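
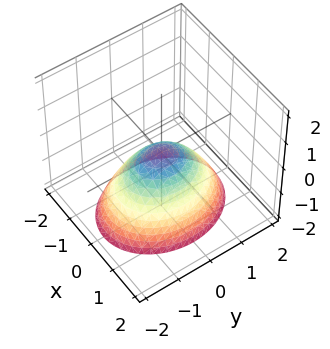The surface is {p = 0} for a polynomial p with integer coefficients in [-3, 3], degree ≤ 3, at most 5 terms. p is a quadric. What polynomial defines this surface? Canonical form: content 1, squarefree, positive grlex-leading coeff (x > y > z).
3*x^2 + 2*y^2 + 3*z

(a) Degree: a single bowl opening along one axis; a quadric, so deg p = 2.
(b) Symmetries: the y ↦ −y reflection is a symmetry, so y appears only in even powers; it's symmetric under x → −x, forcing even powers of x.
(c) From the visible intercepts: it meets the y-axis at y = 0 (among the integer gridlines); it meets the x-axis at x = 0 (among the integer gridlines); it crosses the z-axis at the gridline z = 0.
(d) Solving for integer coefficients yields p as stated.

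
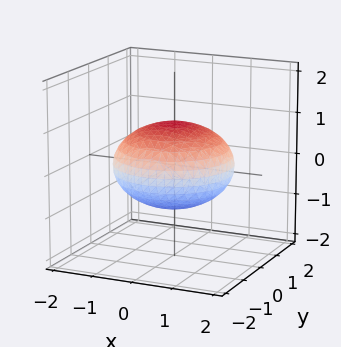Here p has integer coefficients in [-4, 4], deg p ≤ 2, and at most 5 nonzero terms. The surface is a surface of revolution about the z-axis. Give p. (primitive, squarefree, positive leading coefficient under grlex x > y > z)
x^2 + y^2 + 2*z^2 - 2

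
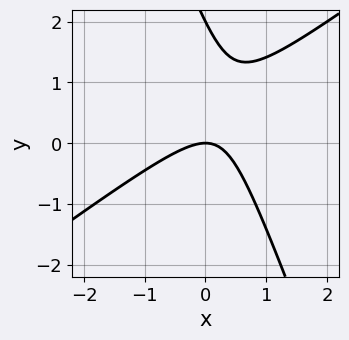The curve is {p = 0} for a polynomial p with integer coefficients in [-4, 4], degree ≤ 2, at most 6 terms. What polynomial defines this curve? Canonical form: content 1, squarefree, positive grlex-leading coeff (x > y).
First, the degree is 2 — no degree-1 curve has this shape.
Then, from the axis intercepts and sections: it crosses the x-axis at the gridline x = 0; among the integer gridlines, it crosses the y-axis at y ∈ {0, 2}.
Finally, together with the visible shape, these determine p as stated.

2*x^2 - 2*x*y - y^2 + 2*y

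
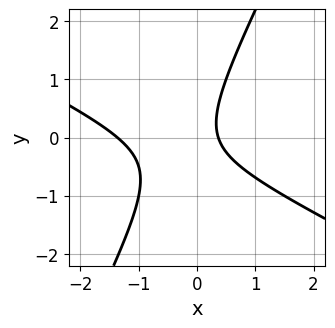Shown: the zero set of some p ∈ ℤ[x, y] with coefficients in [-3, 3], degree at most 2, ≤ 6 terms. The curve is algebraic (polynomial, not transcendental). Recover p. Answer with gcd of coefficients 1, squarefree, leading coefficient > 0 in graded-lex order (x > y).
2*x^2 + 3*x*y - 2*y^2 + 2*x - 1

Degree: a generic line meets the curve in up to 2 points, so deg p = 2.
Against the integer gridlines: it misses every integer gridline on the y-axis.
Assembling these constraints gives the stated polynomial.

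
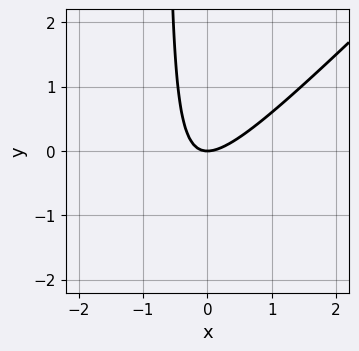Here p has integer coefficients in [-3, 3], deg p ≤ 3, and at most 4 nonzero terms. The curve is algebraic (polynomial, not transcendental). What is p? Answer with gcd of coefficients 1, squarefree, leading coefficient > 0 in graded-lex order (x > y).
3*x^2 - 3*x*y - 2*y

Degree: the shape is more complex than any degree-1 curve, so deg p = 2.
From the axis intercepts and sections: it meets the x-axis at x = 0 (among the integer gridlines); one y-axis crossing is at y = 0.
These observations pin down the coefficients.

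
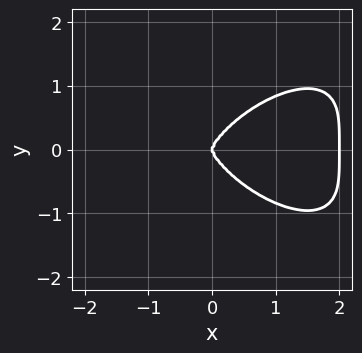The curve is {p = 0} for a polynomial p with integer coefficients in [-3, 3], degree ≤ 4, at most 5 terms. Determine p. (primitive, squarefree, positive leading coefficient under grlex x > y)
Degree: a generic line meets the curve in up to 4 points, so deg p = 4.
Symmetries: it's symmetric under y → −y, forcing even powers of y.
From the visible intercepts: it crosses the y-axis at the gridline y = 0; among the integer gridlines, it crosses the x-axis at x ∈ {0, 2}.
Together with the visible shape, these determine p as stated.

x^4 + 2*y^4 - 2*x^3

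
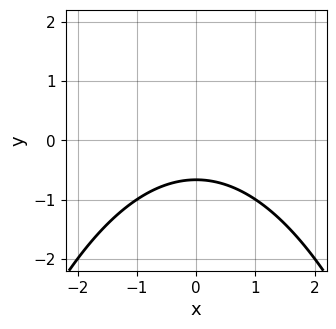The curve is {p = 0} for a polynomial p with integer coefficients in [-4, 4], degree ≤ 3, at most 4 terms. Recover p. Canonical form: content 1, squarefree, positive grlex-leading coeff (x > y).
x^2 + 3*y + 2

(a) Degree: a generic line meets the curve in up to 2 points, so deg p = 2.
(b) Symmetries: it's symmetric under x → −x, forcing even powers of x.
(c) Against the integer gridlines: the curve avoids every integer x-axis point in the box.
(d) Matching integer coefficients to the picture gives p.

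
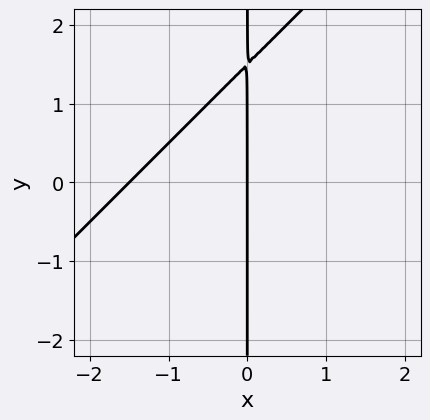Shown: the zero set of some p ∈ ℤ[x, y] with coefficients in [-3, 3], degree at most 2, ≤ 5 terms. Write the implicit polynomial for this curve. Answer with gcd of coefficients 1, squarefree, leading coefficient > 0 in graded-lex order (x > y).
1. deg p = 2. The shape is more complex than any degree-1 curve.
2. Reading off the gridlines: one x-axis crossing is at x = 0; every point of the y-axis in the box is on the curve.
3. Solving for integer coefficients yields p as stated.

2*x^2 - 2*x*y + 3*x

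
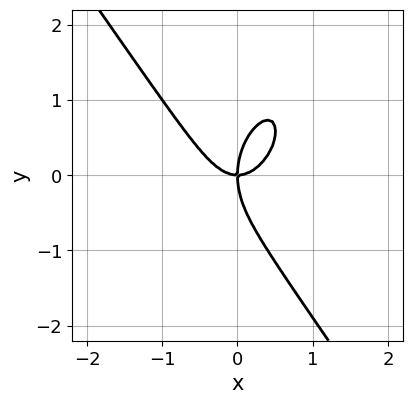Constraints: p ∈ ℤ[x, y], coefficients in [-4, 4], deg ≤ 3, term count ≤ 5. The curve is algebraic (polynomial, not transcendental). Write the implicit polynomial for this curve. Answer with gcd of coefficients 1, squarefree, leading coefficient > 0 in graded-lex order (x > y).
3*x^3 + y^3 - 2*x*y

First, degree: no degree-2 curve has this shape, so deg p = 3.
Then, checking where it meets the axes: it crosses the x-axis at the gridline x = 0; it crosses the y-axis at the gridline y = 0.
Finally, putting this together gives p.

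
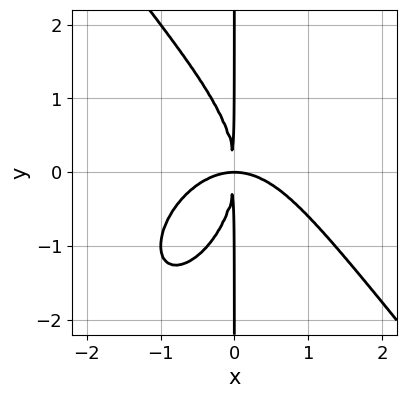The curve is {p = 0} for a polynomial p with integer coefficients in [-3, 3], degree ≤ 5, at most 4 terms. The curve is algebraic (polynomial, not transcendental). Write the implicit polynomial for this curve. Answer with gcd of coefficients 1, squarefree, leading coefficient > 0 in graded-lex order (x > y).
2*x^4 + x*y^3 + 3*x^2*y

(a) Degree: the shape is more complex than any degree-3 curve, so deg p = 4.
(b) From the visible intercepts: the visible y-axis segment lies entirely on the curve.
(c) These observations pin down the coefficients.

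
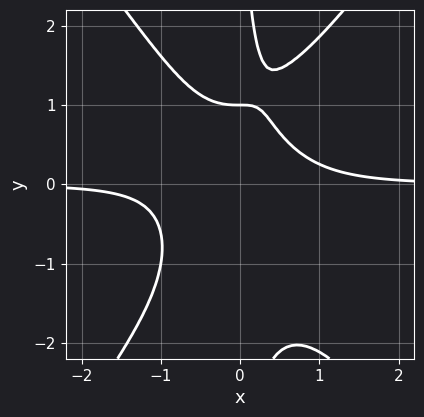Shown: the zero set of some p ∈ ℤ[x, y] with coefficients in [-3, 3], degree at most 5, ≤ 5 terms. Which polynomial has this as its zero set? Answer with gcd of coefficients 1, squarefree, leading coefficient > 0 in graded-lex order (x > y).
2*x^3*y - x*y^3 + x*y + y - 1

(a) The degree is 4 — a generic line meets the curve in up to 4 points.
(b) Against the integer gridlines: no x-intercept at any integer in the box; it crosses the y-axis at the gridline y = 1.
(c) The integer polynomial consistent with all of this is the stated p.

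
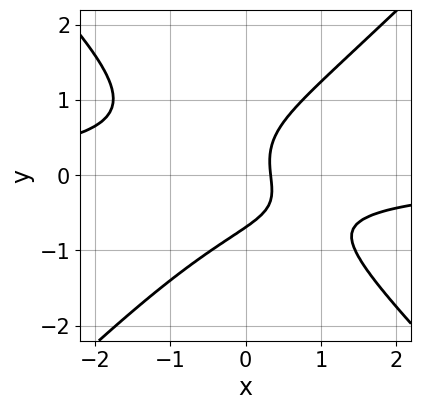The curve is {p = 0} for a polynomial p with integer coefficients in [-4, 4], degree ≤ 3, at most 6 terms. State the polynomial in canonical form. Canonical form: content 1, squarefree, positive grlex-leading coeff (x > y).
(a) deg p = 3.
(b) The integer polynomial consistent with all of this is the stated p.

3*x^2*y - 3*y^3 + 3*x - 1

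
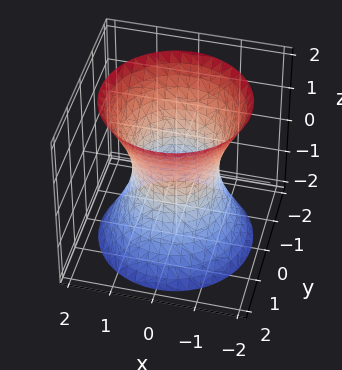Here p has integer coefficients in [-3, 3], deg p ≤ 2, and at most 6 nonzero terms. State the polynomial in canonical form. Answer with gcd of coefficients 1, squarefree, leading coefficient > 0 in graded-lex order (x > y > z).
(a) Degree: an hourglass — one-sheet hyperboloid; a quadric, so deg p = 2.
(b) By symmetry, every cross-section ⟂ z is a circle, so x, y appear only via x² + y²; mirror symmetry z ↦ −z ⇒ only even powers of z.
(c) Checking where it meets the axes: a circular section at z = 0 has radius exactly 1; among the integer gridlines, it crosses the x-axis at x ∈ {-1, 1}; the y-axis gridline crossings are at y ∈ {-1, 1}.
(d) Putting this together gives p.

2*x^2 + 2*y^2 - z^2 - 2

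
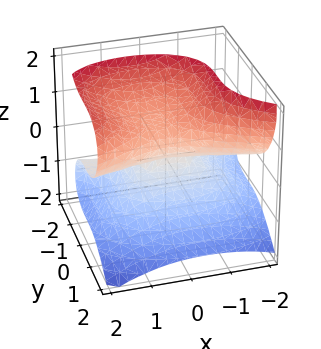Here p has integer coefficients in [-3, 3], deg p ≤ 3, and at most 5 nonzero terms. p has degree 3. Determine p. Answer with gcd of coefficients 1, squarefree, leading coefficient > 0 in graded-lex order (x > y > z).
The degree is 3 — the shape is more complex than any degree-2 surface.
Observable constraints: among the integer gridlines, it crosses the z-axis at z ∈ {0, 1}; the visible x-axis segment lies entirely on the surface.
Solving for integer coefficients yields p as stated.

2*x^2*z - x*z^2 - 3*y^3 - 3*z^3 + 3*z^2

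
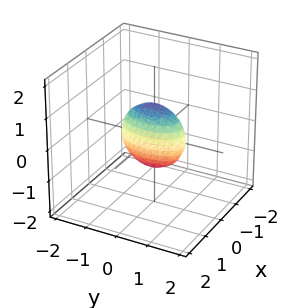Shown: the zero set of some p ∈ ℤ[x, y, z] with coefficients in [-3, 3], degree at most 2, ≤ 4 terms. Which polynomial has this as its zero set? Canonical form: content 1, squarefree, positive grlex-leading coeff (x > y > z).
3*x^2 + y^2 + z^2 - 1

First, the degree is 2 — a closed, bounded, convex surface; a quadric.
Next, symmetries: the x ↦ −x reflection is a symmetry, so x appears only in even powers; it's symmetric under y → −y, forcing even powers of y; the z ↦ −z reflection is a symmetry, so z appears only in even powers.
Next, from the axis intercepts and sections: the z-axis gridline crossings are at z ∈ {-1, 1}; the y-axis gridline crossings are at y ∈ {-1, 1}.
Finally, solving for integer coefficients yields p as stated.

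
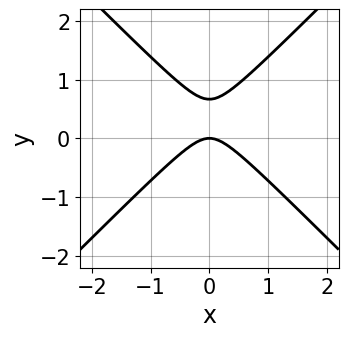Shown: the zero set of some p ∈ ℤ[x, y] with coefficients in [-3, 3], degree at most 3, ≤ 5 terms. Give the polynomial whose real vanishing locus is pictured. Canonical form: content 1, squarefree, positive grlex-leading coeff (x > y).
3*x^2 - 3*y^2 + 2*y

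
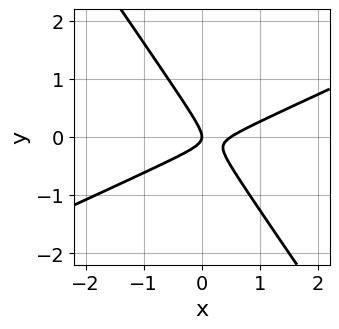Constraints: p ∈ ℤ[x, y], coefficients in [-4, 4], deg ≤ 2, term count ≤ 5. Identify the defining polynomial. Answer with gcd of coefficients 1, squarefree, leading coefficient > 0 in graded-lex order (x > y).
2*x^2 - 3*x*y - 3*y^2 - x

First, the degree is 2 — no degree-1 curve has this shape.
Then, reading off the gridlines: one y-axis crossing is at y = 0; one x-axis crossing is at x = 0.
Finally, the integer polynomial consistent with all of this is the stated p.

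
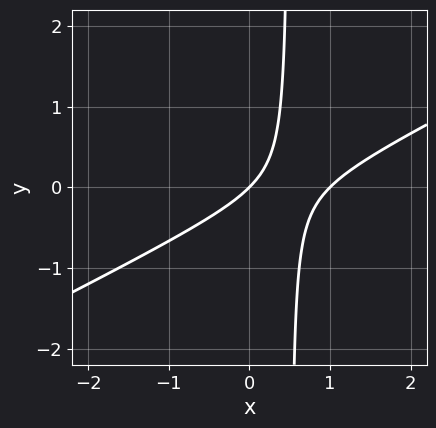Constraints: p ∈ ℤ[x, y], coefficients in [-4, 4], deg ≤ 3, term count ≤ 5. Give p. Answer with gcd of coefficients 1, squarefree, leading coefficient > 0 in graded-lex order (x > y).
x^2 - 2*x*y - x + y

First, deg p = 2. The shape is more complex than any degree-1 curve.
Next, reading off the gridlines: among the integer gridlines, it crosses the x-axis at x ∈ {0, 1}; one y-axis crossing is at y = 0.
Finally, putting this together gives p.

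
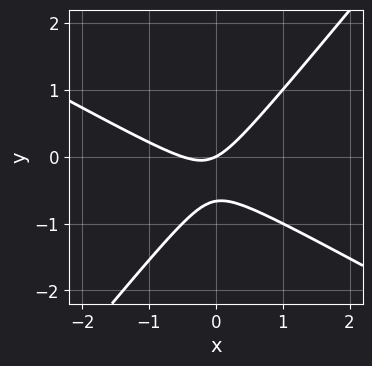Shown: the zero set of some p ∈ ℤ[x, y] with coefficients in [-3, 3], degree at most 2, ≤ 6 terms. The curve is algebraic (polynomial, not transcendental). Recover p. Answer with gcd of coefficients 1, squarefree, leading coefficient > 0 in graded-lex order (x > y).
2*x^2 + 2*x*y - 3*y^2 + x - 2*y

(a) deg p = 2.
(b) Checking where it meets the axes: it crosses the x-axis at the gridline x = 0; it meets the y-axis at y = 0 (among the integer gridlines).
(c) Putting this together gives p.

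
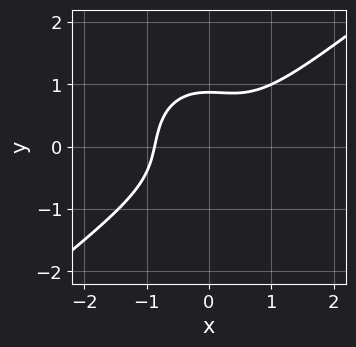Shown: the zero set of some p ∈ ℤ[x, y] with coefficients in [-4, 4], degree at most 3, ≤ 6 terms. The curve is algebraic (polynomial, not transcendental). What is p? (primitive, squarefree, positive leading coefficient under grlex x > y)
1. deg p = 3.
2. Solving for integer coefficients yields p as stated.

3*x^3 - 2*x^2*y - 3*y^3 + 2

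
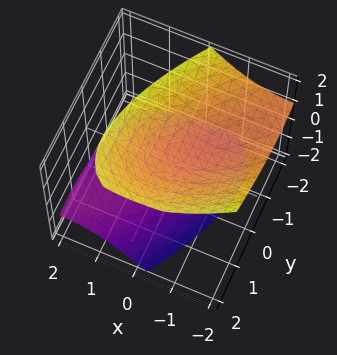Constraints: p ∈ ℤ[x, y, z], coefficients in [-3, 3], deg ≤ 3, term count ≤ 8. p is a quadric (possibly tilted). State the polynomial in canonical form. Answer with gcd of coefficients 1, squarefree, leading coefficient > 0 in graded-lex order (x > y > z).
2*x^2 - 3*x*y + 3*x*z + 2*y^2 - 3*z^2 + 3

First, there are 2 components.
Next, the degree is 2 — no degree-1 surface has this shape.
Then, against the integer gridlines: the surface avoids every integer y-axis point in the box; no x-intercept at any integer in the box.
Finally, solving for integer coefficients yields p as stated.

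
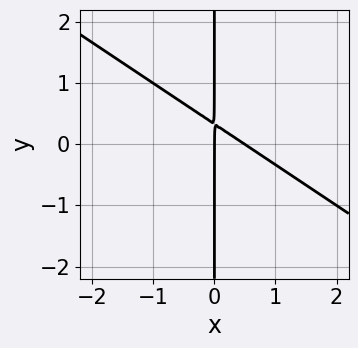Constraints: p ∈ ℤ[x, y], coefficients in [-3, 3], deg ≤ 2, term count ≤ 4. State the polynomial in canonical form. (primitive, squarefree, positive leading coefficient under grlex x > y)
2*x^2 + 3*x*y - x

First, the degree is 2 — the shape is more complex than any degree-1 curve.
Next, against the integer gridlines: every point of the y-axis in the box is on the curve; it crosses the x-axis at the gridline x = 0.
Finally, these observations pin down the coefficients.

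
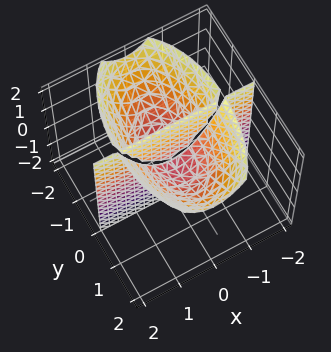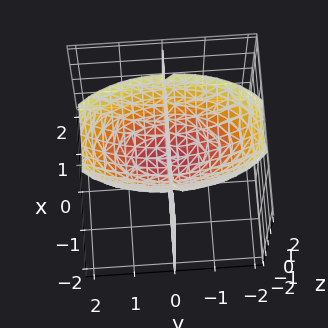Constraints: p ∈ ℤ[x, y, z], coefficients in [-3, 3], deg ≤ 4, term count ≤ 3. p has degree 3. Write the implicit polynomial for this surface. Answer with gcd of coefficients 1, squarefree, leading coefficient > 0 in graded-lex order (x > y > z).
3*x^2*y + y^3 - 3*y*z

1. There are 2 components.
2. Degree: a generic line meets the surface in up to 3 points, so deg p = 3.
3. Against the integer gridlines: every point of the x-axis in the box is on the surface; every point of the z-axis in the box is on the surface; it crosses the y-axis at the gridline y = 0.
4. Assembling these constraints gives the stated polynomial.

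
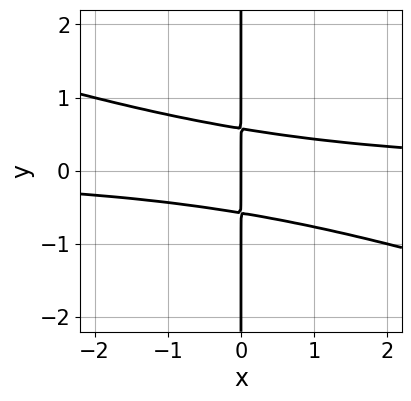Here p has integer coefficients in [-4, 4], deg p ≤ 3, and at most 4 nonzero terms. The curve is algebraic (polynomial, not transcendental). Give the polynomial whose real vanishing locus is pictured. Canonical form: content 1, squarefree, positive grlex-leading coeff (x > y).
x^2*y + 3*x*y^2 - x

1. The degree is 3 — the shape is more complex than any degree-2 curve.
2. Reading off the gridlines: it crosses the x-axis at the gridline x = 0; every point of the y-axis in the box is on the curve.
3. Putting this together gives p.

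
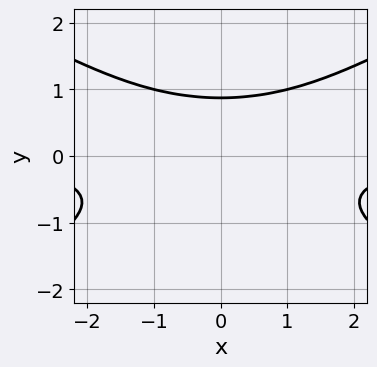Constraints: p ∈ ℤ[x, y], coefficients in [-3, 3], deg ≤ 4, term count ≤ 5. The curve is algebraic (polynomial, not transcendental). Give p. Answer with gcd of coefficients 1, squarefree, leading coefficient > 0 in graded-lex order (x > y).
First, degree: the shape is more complex than any degree-2 curve, so deg p = 3.
Then, symmetries: it's symmetric under x → −x, forcing even powers of x.
Next, observable constraints: no x-intercept at any integer in the box.
Finally, solving for integer coefficients yields p as stated.

x^2*y - 3*y^3 + 2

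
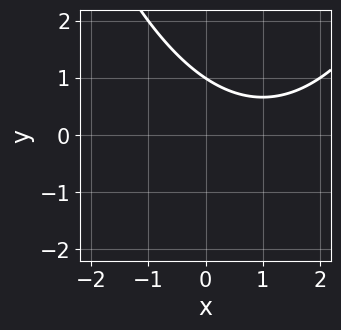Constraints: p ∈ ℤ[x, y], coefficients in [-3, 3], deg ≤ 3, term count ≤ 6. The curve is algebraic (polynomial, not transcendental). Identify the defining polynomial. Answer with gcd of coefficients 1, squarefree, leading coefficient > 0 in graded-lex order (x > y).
x^2 - 2*x - 3*y + 3

Degree: a generic line meets the curve in up to 2 points, so deg p = 2.
Against the integer gridlines: it meets the y-axis at y = 1 (among the integer gridlines); the curve avoids every integer x-axis point in the box.
Assembling these constraints gives the stated polynomial.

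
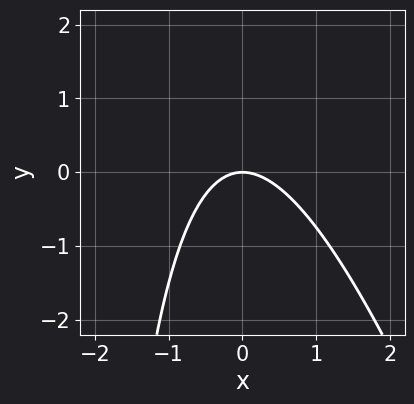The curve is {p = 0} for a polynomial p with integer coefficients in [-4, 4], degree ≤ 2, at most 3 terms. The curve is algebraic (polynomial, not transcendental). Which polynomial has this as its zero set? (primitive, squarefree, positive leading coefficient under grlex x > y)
Degree: no degree-1 curve has this shape, so deg p = 2.
Checking where it meets the axes: one x-axis crossing is at x = 0; it crosses the y-axis at the gridline y = 0.
Matching integer coefficients to the picture gives p.

3*x^2 + x*y + 3*y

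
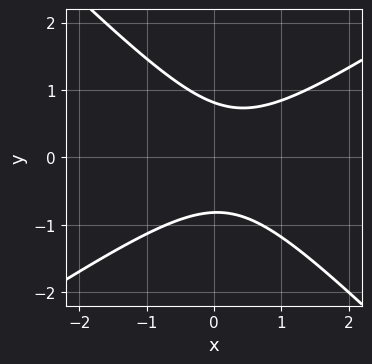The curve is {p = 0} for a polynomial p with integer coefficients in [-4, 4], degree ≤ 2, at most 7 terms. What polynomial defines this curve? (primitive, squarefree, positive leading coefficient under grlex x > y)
2*x^2 - x*y - 3*y^2 - x + 2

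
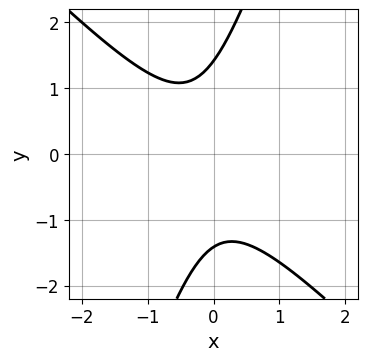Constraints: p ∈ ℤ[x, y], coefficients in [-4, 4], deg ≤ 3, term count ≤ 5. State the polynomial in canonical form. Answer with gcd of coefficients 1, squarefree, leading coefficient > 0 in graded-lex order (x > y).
1. deg p = 2.
2. Checking where it meets the axes: no x-intercept at any integer in the box.
3. Together with the visible shape, these determine p as stated.

3*x^2 + 2*x*y - y^2 + x + 2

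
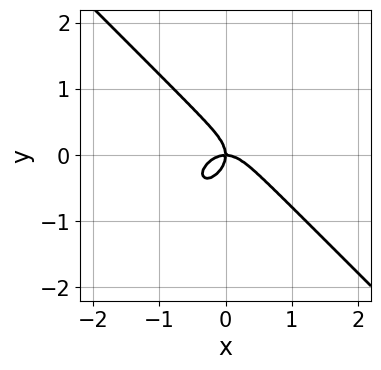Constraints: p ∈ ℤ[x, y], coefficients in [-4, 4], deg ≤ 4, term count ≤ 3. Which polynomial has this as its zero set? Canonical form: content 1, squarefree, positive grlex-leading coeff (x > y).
(a) The degree is 3 — the shape is more complex than any degree-2 curve.
(b) From the visible intercepts: it meets the x-axis at x = 0 (among the integer gridlines); it crosses the y-axis at the gridline y = 0.
(c) Solving for integer coefficients yields p as stated.

3*x^3 + 3*y^3 + 2*x*y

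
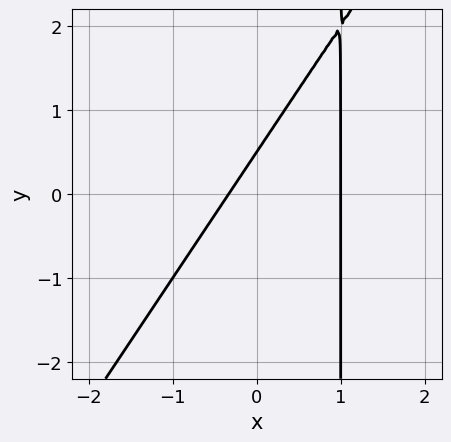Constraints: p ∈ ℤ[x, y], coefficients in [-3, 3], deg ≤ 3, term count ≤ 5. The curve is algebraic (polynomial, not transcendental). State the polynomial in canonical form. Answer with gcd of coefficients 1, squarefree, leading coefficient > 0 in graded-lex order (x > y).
First, degree: the shape is more complex than any degree-1 curve, so deg p = 2.
Then, against the integer gridlines: one x-axis crossing is at x = 1.
Finally, assembling these constraints gives the stated polynomial.

3*x^2 - 2*x*y - 2*x + 2*y - 1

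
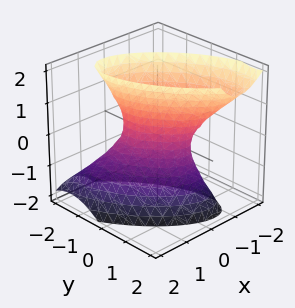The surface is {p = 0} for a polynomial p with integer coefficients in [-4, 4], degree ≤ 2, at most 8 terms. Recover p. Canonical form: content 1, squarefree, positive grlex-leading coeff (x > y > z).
3*x^2 + 3*x*y + x*z + 2*y^2 - z^2 - 1

1. Degree: a generic line meets the surface in up to 2 points, so deg p = 2.
2. From the visible intercepts: no z-intercept at any integer in the box.
3. Assembling these constraints gives the stated polynomial.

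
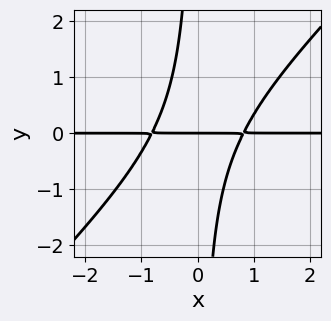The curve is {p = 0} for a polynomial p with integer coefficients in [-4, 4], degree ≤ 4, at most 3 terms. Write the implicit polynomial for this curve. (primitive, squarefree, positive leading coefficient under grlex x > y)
3*x^2*y - 3*x*y^2 - 2*y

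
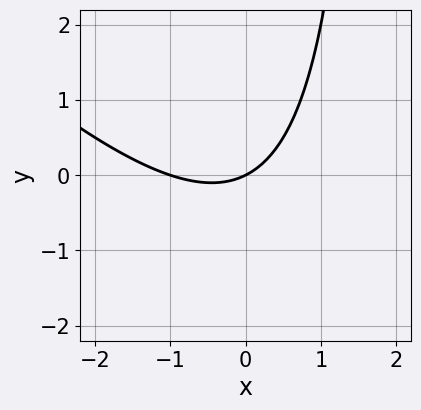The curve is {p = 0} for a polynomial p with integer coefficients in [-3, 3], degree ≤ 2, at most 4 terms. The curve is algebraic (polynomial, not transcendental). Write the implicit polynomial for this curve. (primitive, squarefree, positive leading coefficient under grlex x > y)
x^2 + x*y + x - 2*y

1. The degree is 2 — no degree-1 curve has this shape.
2. From the visible intercepts: one y-axis crossing is at y = 0; among the integer gridlines, it crosses the x-axis at x ∈ {-1, 0}.
3. The integer polynomial consistent with all of this is the stated p.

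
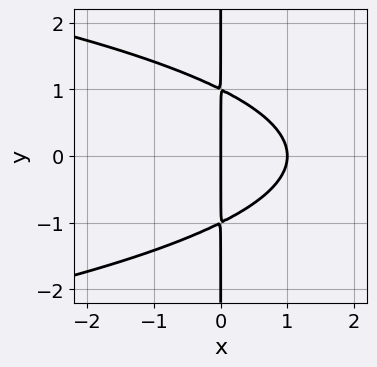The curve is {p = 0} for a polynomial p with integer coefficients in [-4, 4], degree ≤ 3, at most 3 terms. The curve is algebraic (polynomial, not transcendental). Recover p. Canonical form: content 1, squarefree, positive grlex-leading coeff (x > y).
1. deg p = 3.
2. Symmetries: it's symmetric under y → −y, forcing even powers of y.
3. Reading off the gridlines: the x-axis gridline crossings are at x ∈ {0, 1}; every point of the y-axis in the box is on the curve.
4. Assembling these constraints gives the stated polynomial.

x*y^2 + x^2 - x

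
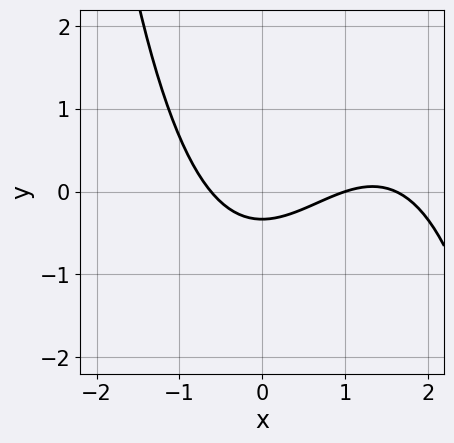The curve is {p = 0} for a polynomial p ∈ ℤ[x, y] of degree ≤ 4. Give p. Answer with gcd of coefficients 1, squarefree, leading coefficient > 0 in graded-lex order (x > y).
x^3 - 2*x^2 + 3*y + 1

(a) deg p = 3. No degree-2 curve has this shape.
(b) From the axis intercepts and sections: it meets the x-axis at x = 1 (among the integer gridlines).
(c) Together with the visible shape, these determine p as stated.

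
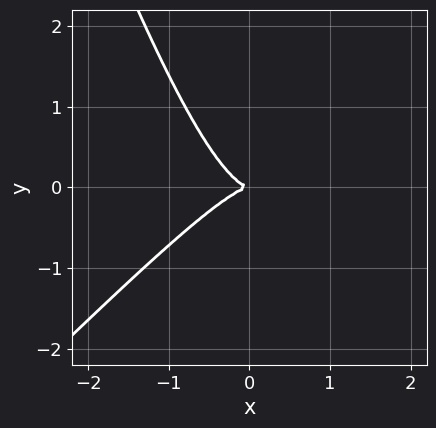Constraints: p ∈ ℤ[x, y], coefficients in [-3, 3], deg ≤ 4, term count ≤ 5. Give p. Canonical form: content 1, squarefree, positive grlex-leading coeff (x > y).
3*x^3 - 2*x^2*y - x*y^2 + 2*y^2

First, the degree is 3 — no degree-2 curve has this shape.
Next, reading off the gridlines: one y-axis crossing is at y = 0; it meets the x-axis at x = 0 (among the integer gridlines).
Finally, matching integer coefficients to the picture gives p.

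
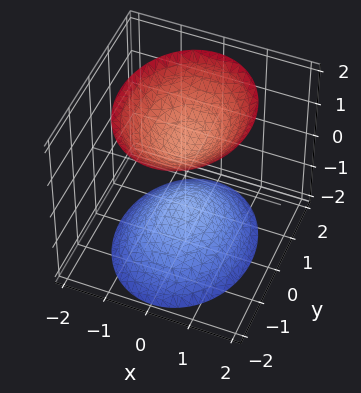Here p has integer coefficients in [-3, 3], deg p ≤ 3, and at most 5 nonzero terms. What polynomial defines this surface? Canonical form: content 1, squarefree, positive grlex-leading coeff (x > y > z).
The picture has 2 separate pieces.
deg p = 2.
Symmetries: the y ↦ −y reflection is a symmetry, so y appears only in even powers; mirror symmetry z ↦ −z ⇒ only even powers of z; the x ↦ −x reflection is a symmetry, so x appears only in even powers.
From the visible intercepts: among the integer gridlines, it crosses the z-axis at z ∈ {-1, 1}; the surface avoids every integer x-axis point in the box; the surface avoids every integer y-axis point in the box.
Solving for integer coefficients yields p as stated.

3*x^2 + 2*y^2 - 2*z^2 + 2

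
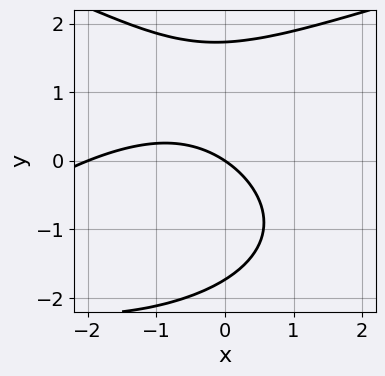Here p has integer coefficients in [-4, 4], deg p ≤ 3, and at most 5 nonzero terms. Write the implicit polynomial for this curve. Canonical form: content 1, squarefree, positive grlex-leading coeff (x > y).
1. Degree: a generic line meets the curve in up to 3 points, so deg p = 3.
2. Checking where it meets the axes: the x-axis gridline crossings are at x ∈ {-2, 0}; it crosses the y-axis at the gridline y = 0.
3. Assembling these constraints gives the stated polynomial.

y^3 - x^2 + x*y - 2*x - 3*y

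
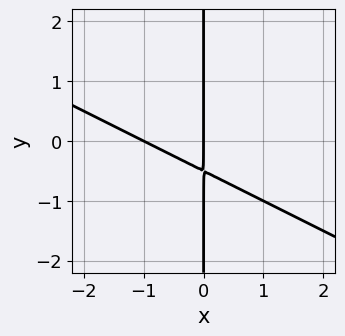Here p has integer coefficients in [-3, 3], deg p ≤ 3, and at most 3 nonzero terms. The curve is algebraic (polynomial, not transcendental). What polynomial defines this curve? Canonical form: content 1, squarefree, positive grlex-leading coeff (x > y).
x^2 + 2*x*y + x

(a) The degree is 2 — no degree-1 curve has this shape.
(b) From the visible intercepts: the visible y-axis segment lies entirely on the curve; among the integer gridlines, it crosses the x-axis at x ∈ {-1, 0}.
(c) Putting this together gives p.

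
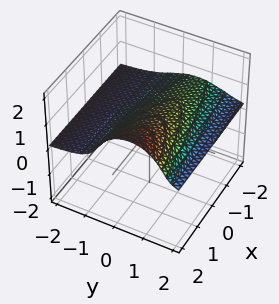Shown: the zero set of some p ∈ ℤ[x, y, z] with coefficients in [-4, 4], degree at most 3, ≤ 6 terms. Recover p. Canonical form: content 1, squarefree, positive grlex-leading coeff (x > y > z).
x*z^2 - 2*y^2*z - 2*z^3 + 2*y*z + 1

The degree is 3 — a generic line meets the surface in up to 3 points.
From the visible intercepts: the surface avoids every integer x-axis point in the box; no y-intercept at any integer in the box.
Matching integer coefficients to the picture gives p.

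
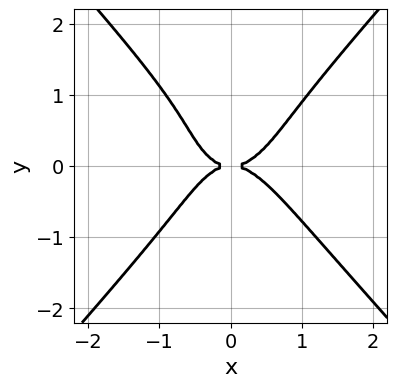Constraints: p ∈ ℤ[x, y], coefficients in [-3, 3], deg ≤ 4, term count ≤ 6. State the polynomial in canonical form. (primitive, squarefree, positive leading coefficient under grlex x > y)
3*x^4 - 2*y^4 - x*y^2 + y^3 - 2*y^2

The degree is 4 — the shape is more complex than any degree-3 curve.
Checking where it meets the axes: one y-axis crossing is at y = 0; one x-axis crossing is at x = 0.
Matching integer coefficients to the picture gives p.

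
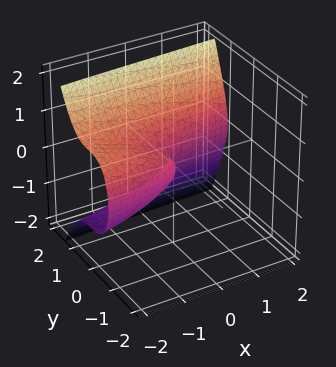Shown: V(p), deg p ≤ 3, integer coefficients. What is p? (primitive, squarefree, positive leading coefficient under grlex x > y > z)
(a) The degree is 3 — no degree-2 surface has this shape.
(b) Observable constraints: it crosses the z-axis at the gridline z = 0; it crosses the y-axis at the gridline y = 0.
(c) Matching integer coefficients to the picture gives p.

3*y^3 - 2*z^2 - x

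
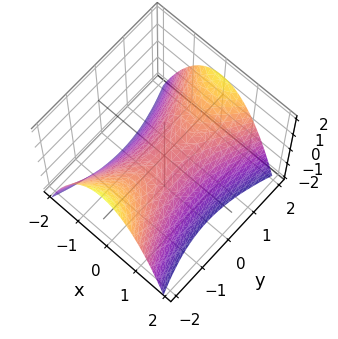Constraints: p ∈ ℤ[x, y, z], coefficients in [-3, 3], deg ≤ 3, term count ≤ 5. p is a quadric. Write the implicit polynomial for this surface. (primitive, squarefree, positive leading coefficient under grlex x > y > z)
(a) The degree is 2 — a saddle surface; a quadric.
(b) Symmetries: the y ↦ −y reflection is a symmetry, so y appears only in even powers; mirror symmetry x ↦ −x ⇒ only even powers of x.
(c) Reading off the gridlines: it crosses the y-axis at the gridline y = 0; it crosses the z-axis at the gridline z = 0; it crosses the x-axis at the gridline x = 0.
(d) Fitting integer coefficients to these (and the overall shape) gives p.

3*x^2 - y^2 + 3*z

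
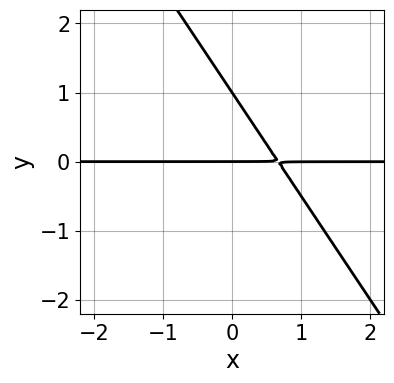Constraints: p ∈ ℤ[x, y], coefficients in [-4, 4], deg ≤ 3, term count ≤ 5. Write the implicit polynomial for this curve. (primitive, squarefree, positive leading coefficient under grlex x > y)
3*x*y + 2*y^2 - 2*y

1. Degree: no degree-1 curve has this shape, so deg p = 2.
2. From the visible intercepts: every point of the x-axis in the box is on the curve; among the integer gridlines, it crosses the y-axis at y ∈ {0, 1}.
3. Matching integer coefficients to the picture gives p.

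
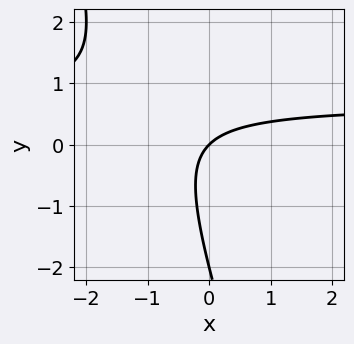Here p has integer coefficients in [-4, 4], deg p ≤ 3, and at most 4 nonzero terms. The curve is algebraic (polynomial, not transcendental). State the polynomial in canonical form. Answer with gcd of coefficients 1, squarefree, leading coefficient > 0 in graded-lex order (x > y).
First, the degree is 2 — no degree-1 curve has this shape.
Next, observable constraints: the y-axis gridline crossings are at y ∈ {-2, 0}; one x-axis crossing is at x = 0.
Finally, fitting integer coefficients to these (and the overall shape) gives p.

3*x*y + y^2 - 2*x + 2*y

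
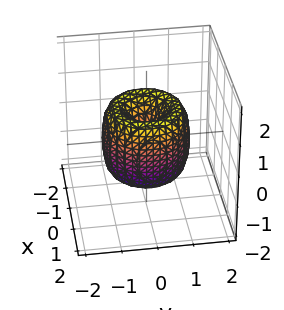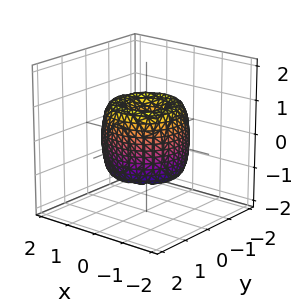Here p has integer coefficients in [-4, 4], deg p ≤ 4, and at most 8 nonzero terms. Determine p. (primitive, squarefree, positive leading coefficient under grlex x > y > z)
(a) deg p = 4. No degree-3 surface has this shape.
(b) Symmetries: rotational symmetry about the z-axis ⇒ p depends on x, y only through x² + y².
(c) Checking where it meets the axes: it crosses the z-axis at the gridline z = 0; it crosses the x-axis at the gridline x = 0; a circular section at z = 0 has radius between 1 and 2; one y-axis crossing is at y = 0.
(d) Fitting integer coefficients to these (and the overall shape) gives p.

2*x^4 + 4*x^2*y^2 + 2*y^4 - 3*x^2 - 3*y^2 + z^2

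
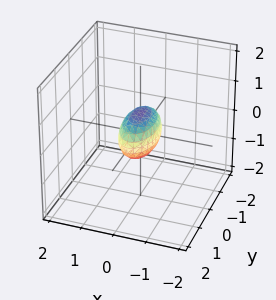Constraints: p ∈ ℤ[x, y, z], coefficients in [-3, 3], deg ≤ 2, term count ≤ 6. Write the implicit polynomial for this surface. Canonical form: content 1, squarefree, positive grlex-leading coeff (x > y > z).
3*x^2 + y^2 + 2*z^2 - 1

Degree: bounded and convex; a quadric, so deg p = 2.
Symmetries: the x ↦ −x reflection is a symmetry, so x appears only in even powers; mirror symmetry z ↦ −z ⇒ only even powers of z; the y ↦ −y reflection is a symmetry, so y appears only in even powers.
Reading off the gridlines: the y-axis gridline crossings are at y ∈ {-1, 1}.
These observations pin down the coefficients.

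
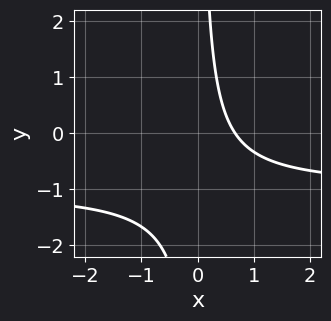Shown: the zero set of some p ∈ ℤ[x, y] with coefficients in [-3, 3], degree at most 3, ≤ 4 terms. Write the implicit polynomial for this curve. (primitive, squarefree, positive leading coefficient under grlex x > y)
3*x*y + 3*x - 2

First, deg p = 2.
Next, reading off the gridlines: the curve avoids every integer y-axis point in the box.
Finally, the integer polynomial consistent with all of this is the stated p.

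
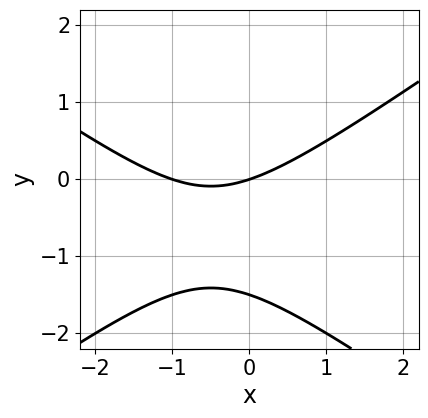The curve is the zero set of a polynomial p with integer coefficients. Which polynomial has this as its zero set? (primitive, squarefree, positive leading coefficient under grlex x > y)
x^2 - 2*y^2 + x - 3*y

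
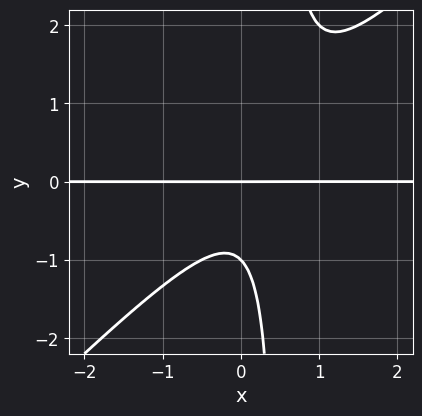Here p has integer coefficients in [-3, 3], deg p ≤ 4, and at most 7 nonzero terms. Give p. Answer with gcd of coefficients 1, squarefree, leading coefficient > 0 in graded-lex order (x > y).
1. Degree: a generic line meets the curve in up to 3 points, so deg p = 3.
2. Against the integer gridlines: the visible x-axis segment lies entirely on the curve; the y-axis gridline crossings are at y ∈ {-1, 0}.
3. Matching integer coefficients to the picture gives p.

2*x^2*y - 2*x*y^2 - x*y + y^2 + y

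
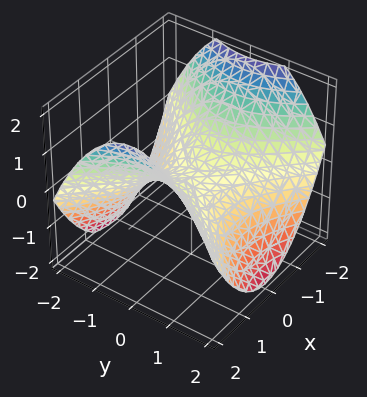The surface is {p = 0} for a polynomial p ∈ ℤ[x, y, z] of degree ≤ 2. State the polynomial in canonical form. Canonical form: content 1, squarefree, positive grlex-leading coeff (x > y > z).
x^2 - y^2 - 2*z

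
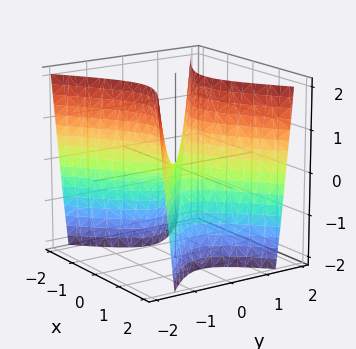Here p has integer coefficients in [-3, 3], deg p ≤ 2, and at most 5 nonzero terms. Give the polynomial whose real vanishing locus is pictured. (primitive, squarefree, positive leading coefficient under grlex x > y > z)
First, deg p = 2. A hyperbolic paraboloid; a quadric.
Then, symmetries: the y ↦ −y reflection is a symmetry, so y appears only in even powers; the x ↦ −x reflection is a symmetry, so x appears only in even powers.
Then, checking where it meets the axes: one y-axis crossing is at y = 0; one x-axis crossing is at x = 0.
Finally, these observations pin down the coefficients.

2*x^2 - 3*y^2 + z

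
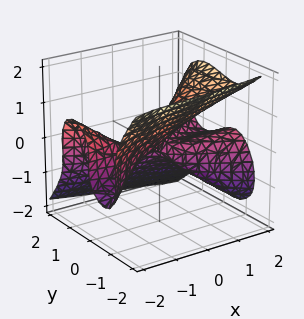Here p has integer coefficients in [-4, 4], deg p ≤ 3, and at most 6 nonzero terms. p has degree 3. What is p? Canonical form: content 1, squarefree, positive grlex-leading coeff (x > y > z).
First, deg p = 3.
Then, against the integer gridlines: the visible x-axis segment lies entirely on the surface; one z-axis crossing is at z = 0; it meets the y-axis at y = 0 (among the integer gridlines).
Finally, solving for integer coefficients yields p as stated.

x^2*y + x^2*z - 3*y^3 - 3*z^3 + 2*x*z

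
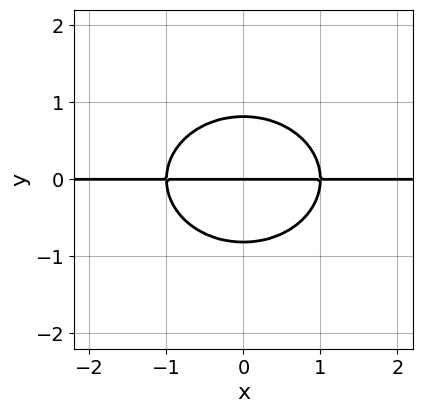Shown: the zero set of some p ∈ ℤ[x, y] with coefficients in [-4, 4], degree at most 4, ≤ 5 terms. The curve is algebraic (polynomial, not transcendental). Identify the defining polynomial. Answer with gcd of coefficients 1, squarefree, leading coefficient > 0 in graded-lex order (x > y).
First, deg p = 3.
Next, symmetries: mirror symmetry x ↦ −x ⇒ only even powers of x.
Then, checking where it meets the axes: the visible x-axis segment lies entirely on the curve; it crosses the y-axis at the gridline y = 0.
Finally, putting this together gives p.

2*x^2*y + 3*y^3 - 2*y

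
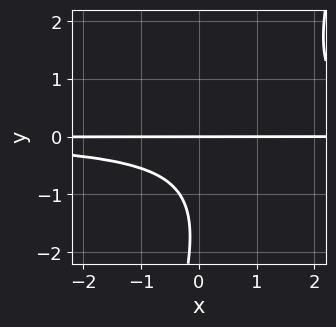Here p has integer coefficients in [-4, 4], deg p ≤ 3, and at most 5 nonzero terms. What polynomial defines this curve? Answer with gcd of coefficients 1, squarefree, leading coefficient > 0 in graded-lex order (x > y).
1. Degree: no degree-2 curve has this shape, so deg p = 3.
2. Against the integer gridlines: every point of the x-axis in the box is on the curve; one y-axis crossing is at y = 0.
3. Matching integer coefficients to the picture gives p.

3*x*y^2 - y^3 - 3*y^2 - 3*y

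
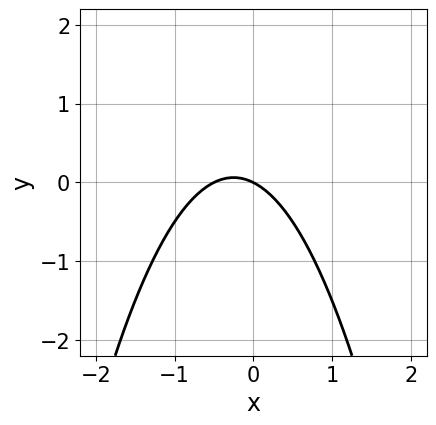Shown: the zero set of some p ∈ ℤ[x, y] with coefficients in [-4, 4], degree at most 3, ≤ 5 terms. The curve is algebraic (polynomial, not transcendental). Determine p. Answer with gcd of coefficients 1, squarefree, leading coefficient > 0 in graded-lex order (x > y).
2*x^2 + x + 2*y

First, the degree is 2 — the shape is more complex than any degree-1 curve.
Next, observable constraints: it meets the x-axis at x = 0 (among the integer gridlines); it meets the y-axis at y = 0 (among the integer gridlines).
Finally, these observations pin down the coefficients.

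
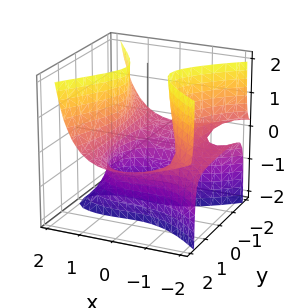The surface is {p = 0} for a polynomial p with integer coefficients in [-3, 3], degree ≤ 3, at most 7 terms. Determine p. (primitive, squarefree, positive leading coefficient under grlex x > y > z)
Degree: the shape is more complex than any degree-2 surface, so deg p = 3.
Against the integer gridlines: no z-intercept at any integer in the box; it misses every integer gridline on the y-axis.
Matching integer coefficients to the picture gives p.

x^3 + 2*x^2*z - 3*y^2*z + 3*x^2 - 3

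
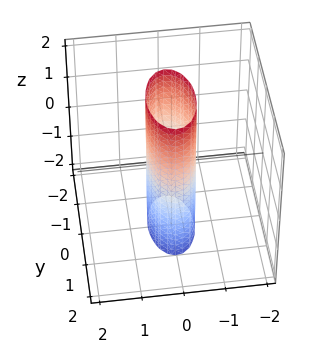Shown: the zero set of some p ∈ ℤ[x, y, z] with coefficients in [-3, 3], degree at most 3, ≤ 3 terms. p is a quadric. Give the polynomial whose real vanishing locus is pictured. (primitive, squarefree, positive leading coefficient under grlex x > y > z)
3*x^2 + y^2 - 1

First, deg p = 2. Constant cross-section along one axis; a quadric.
Next, symmetries: the y ↦ −y reflection is a symmetry, so y appears only in even powers; it's symmetric under z → −z, forcing even powers of z; mirror symmetry x ↦ −x ⇒ only even powers of x.
Then, checking where it meets the axes: the surface avoids every integer z-axis point in the box; among the integer gridlines, it crosses the y-axis at y ∈ {-1, 1}.
Finally, together with the visible shape, these determine p as stated.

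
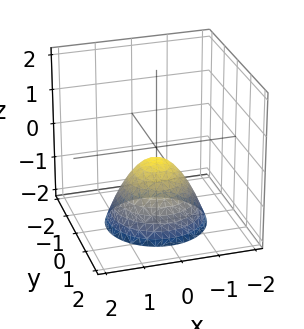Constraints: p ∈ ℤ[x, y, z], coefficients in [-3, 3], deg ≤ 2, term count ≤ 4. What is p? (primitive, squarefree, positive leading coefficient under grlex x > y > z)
3*x^2 + 3*y^2 + 3*z + 1

1. The degree is 2 — the shape is more complex than any degree-1 surface.
2. By symmetry, the z-axis is an axis of rotation, so x and y enter only as x² + y².
3. From the axis intercepts and sections: a circular section at z = -2 has radius between 1 and 2; it misses every integer gridline on the x-axis.
4. Together with the visible shape, these determine p as stated.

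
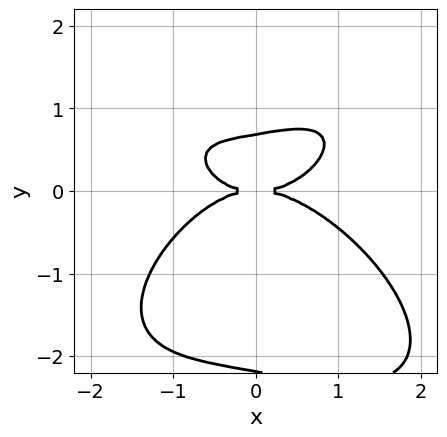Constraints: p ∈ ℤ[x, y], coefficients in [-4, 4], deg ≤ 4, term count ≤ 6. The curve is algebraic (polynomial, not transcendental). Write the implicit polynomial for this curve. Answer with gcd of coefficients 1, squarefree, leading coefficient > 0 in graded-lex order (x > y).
x^4 + 2*y^4 - x*y^2 + 3*y^3 - 3*y^2

1. The degree is 4 — no degree-3 curve has this shape.
2. Against the integer gridlines: it crosses the x-axis at the gridline x = 0; one y-axis crossing is at y = 0.
3. Matching integer coefficients to the picture gives p.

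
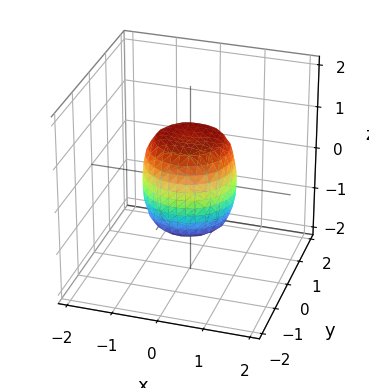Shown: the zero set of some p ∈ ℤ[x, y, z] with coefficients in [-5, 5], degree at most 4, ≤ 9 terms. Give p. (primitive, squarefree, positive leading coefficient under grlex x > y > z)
deg p = 4. The shape is more complex than any degree-3 surface.
Symmetry: every cross-section ⟂ z is a circle, so x, y appear only via x² + y².
From the axis intercepts and sections: among the integer gridlines, it crosses the y-axis at y ∈ {-1, 1}; a circular section at z = 1 has radius between 0 and 1.
Matching integer coefficients to the picture gives p. Check: (0, 0, -1) on the z-axis lies on the surface, and p(0, 0, -1) = 0. ✓

2*x^4 + 4*x^2*y^2 + 2*y^4 - x^2 - y^2 + z^2 - 1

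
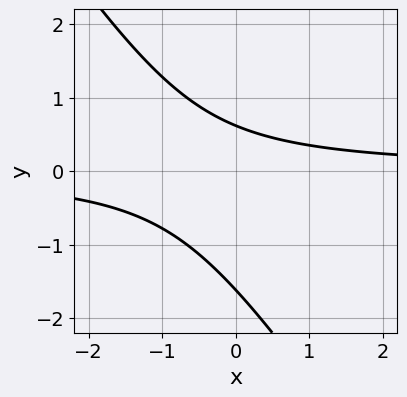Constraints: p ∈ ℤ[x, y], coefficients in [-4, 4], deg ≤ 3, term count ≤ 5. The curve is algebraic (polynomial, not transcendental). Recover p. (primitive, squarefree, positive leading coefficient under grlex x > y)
3*x*y + 2*y^2 + 2*y - 2

First, the degree is 2 — the shape is more complex than any degree-1 curve.
Next, from the axis intercepts and sections: no x-intercept at any integer in the box.
Finally, these observations pin down the coefficients.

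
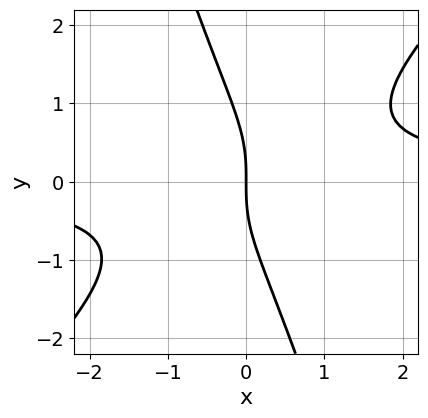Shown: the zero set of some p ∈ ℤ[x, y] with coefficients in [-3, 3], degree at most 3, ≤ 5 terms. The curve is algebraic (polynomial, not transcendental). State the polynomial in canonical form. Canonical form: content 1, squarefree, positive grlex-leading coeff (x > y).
First, degree: no degree-2 curve has this shape, so deg p = 3.
Next, checking where it meets the axes: it meets the y-axis at y = 0 (among the integer gridlines); it crosses the x-axis at the gridline x = 0.
Finally, assembling these constraints gives the stated polynomial.

3*x^2*y - 2*x*y^2 - y^3 - 3*x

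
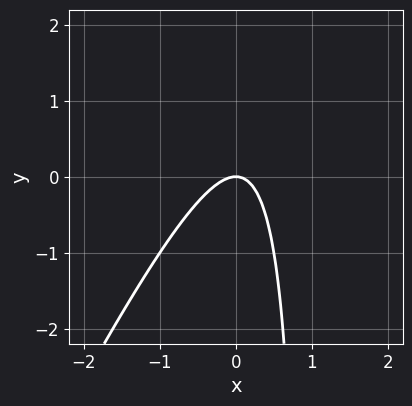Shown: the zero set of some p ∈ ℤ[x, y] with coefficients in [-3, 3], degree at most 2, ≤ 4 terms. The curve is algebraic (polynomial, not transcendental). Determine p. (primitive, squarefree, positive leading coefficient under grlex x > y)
The degree is 2 — no degree-1 curve has this shape.
From the axis intercepts and sections: one x-axis crossing is at x = 0; it meets the y-axis at y = 0 (among the integer gridlines).
Solving for integer coefficients yields p as stated.

2*x^2 - x*y + y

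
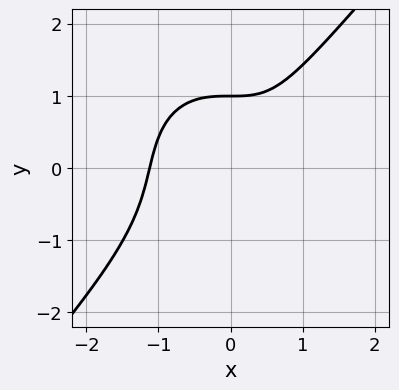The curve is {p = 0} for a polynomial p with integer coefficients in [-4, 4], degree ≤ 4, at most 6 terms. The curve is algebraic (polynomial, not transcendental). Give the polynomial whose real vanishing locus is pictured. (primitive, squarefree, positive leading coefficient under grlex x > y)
3*x^3 - 2*y^3 + 2*x*y - 2*x + 2

(a) deg p = 3. The shape is more complex than any degree-2 curve.
(b) From the visible intercepts: it meets the y-axis at y = 1 (among the integer gridlines).
(c) Fitting integer coefficients to these (and the overall shape) gives p.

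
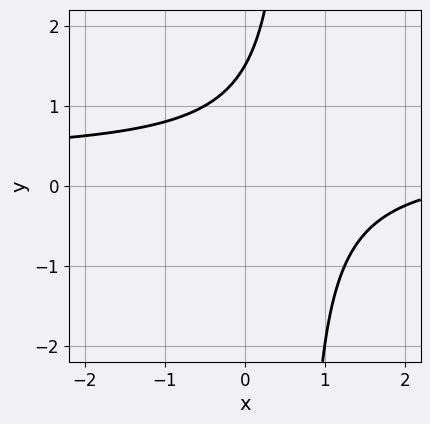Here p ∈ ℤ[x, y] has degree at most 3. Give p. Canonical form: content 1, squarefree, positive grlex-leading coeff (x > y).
3*x*y - x - 2*y + 3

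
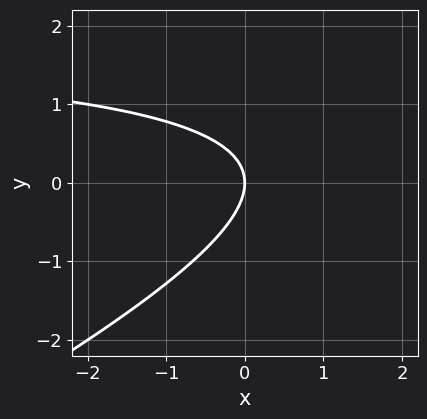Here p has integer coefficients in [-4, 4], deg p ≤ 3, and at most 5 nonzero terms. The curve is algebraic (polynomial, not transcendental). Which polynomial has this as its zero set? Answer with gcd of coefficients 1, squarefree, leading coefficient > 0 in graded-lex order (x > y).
The degree is 2 — the shape is more complex than any degree-1 curve.
Observable constraints: it crosses the y-axis at the gridline y = 0; it meets the x-axis at x = 0 (among the integer gridlines).
Matching integer coefficients to the picture gives p.

x*y - 2*y^2 - 2*x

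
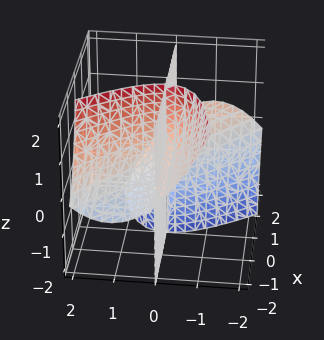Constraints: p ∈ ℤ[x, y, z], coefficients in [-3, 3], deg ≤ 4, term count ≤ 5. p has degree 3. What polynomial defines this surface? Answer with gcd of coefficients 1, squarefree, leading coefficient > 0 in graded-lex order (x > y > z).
x*y^2 + x*y*z + y^3

There are 2 components.
Degree: a generic line meets the surface in up to 3 points, so deg p = 3.
Reading off the gridlines: the visible z-axis segment lies entirely on the surface; every point of the x-axis in the box is on the surface.
Assembling these constraints gives the stated polynomial.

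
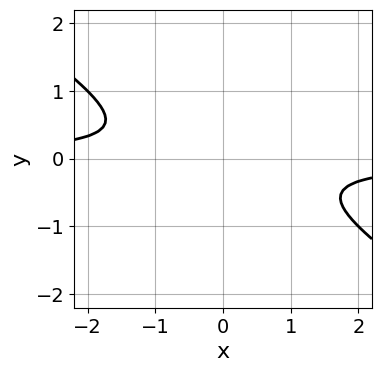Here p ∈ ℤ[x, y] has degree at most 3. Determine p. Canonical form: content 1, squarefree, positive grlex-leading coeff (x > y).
(a) deg p = 2. The shape is more complex than any degree-1 curve.
(b) Checking where it meets the axes: it misses every integer gridline on the y-axis; the curve avoids every integer x-axis point in the box.
(c) Matching integer coefficients to the picture gives p.

2*x*y + 3*y^2 + 1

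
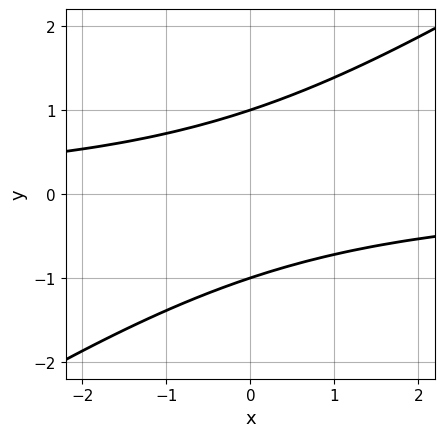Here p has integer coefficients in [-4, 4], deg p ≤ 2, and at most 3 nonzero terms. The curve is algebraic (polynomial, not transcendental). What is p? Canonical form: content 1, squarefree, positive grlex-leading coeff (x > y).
2*x*y - 3*y^2 + 3

First, degree: no degree-1 curve has this shape, so deg p = 2.
Then, reading off the gridlines: among the integer gridlines, it crosses the y-axis at y ∈ {-1, 1}; no x-intercept at any integer in the box.
Finally, assembling these constraints gives the stated polynomial.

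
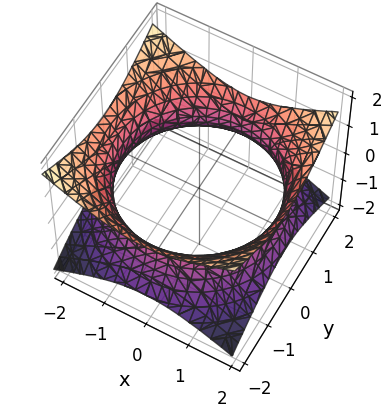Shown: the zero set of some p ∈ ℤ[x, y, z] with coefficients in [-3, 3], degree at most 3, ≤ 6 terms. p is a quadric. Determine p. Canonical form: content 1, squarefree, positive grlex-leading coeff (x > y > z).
1. The degree is 2 — one connected sheet with a waist; a quadric.
2. Symmetries: the z-axis is an axis of rotation, so x and y enter only as x² + y²; mirror symmetry z ↦ −z ⇒ only even powers of z.
3. Observable constraints: a circular section at z = 0 has radius between 1 and 2; the surface avoids every integer z-axis point in the box.
4. Solving for integer coefficients yields p as stated.

x^2 + y^2 - 2*z^2 - 3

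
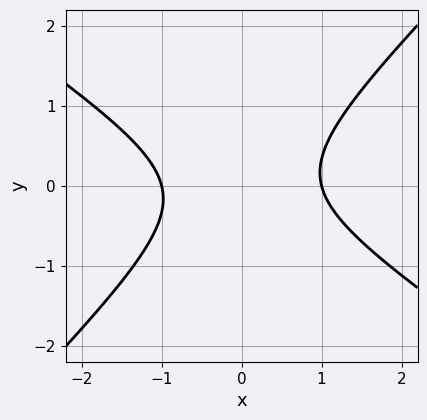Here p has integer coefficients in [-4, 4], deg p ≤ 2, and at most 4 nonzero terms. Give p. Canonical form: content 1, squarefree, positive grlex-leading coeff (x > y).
2*x^2 + x*y - 3*y^2 - 2

(a) deg p = 2.
(b) From the visible intercepts: no y-intercept at any integer in the box; the x-axis gridline crossings are at x ∈ {-1, 1}.
(c) The integer polynomial consistent with all of this is the stated p.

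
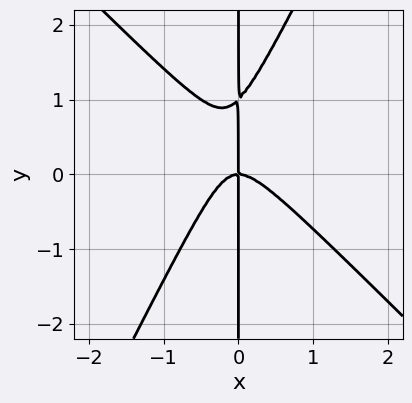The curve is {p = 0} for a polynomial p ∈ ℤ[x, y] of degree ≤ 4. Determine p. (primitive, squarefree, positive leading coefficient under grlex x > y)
2*x^3 + x^2*y - x*y^2 + x*y

First, deg p = 3.
Then, against the integer gridlines: one x-axis crossing is at x = 0; every point of the y-axis in the box is on the curve.
Finally, matching integer coefficients to the picture gives p.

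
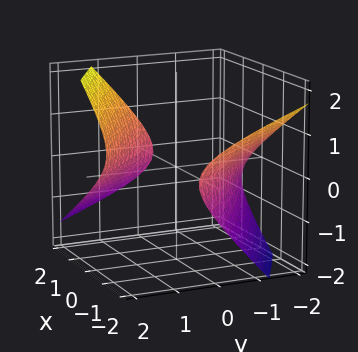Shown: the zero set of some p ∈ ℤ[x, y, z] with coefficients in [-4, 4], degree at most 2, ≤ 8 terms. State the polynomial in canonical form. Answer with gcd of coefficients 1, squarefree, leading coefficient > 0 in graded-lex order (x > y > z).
x^2 + 2*x*y + y^2 + 2*y*z - 3*z^2 - 3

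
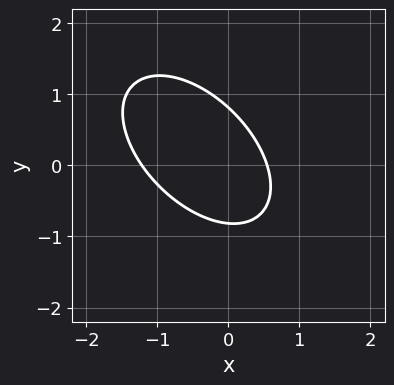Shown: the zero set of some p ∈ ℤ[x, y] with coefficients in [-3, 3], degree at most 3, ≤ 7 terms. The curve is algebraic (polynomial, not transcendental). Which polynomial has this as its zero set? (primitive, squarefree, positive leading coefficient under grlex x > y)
3*x^2 + 3*x*y + 3*y^2 + 2*x - 2

First, the degree is 2 — no degree-1 curve has this shape.
Finally, the integer polynomial consistent with all of this is the stated p.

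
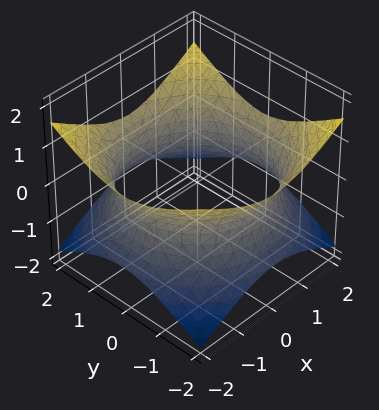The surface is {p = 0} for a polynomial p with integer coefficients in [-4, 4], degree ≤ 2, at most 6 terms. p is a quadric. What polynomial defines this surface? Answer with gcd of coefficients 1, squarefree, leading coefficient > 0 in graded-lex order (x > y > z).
First, degree: an hourglass — one-sheet hyperboloid; a quadric, so deg p = 2.
Next, by symmetry, every cross-section ⟂ z is a circle, so x, y appear only via x² + y²; mirror symmetry z ↦ −z ⇒ only even powers of z.
Then, observable constraints: no z-intercept at any integer in the box; a circular section at z = 0 has radius between 1 and 2.
Finally, these observations pin down the coefficients.

x^2 + y^2 - 2*z^2 - 3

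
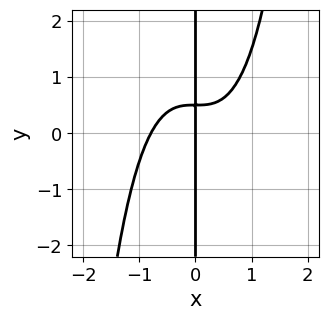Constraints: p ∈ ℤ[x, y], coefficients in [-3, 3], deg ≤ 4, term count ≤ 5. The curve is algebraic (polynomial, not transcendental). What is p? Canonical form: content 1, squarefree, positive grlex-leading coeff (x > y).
2*x^4 - 2*x*y + x

(a) The degree is 4 — no degree-3 curve has this shape.
(b) From the visible intercepts: the visible y-axis segment lies entirely on the curve; it meets the x-axis at x = 0 (among the integer gridlines).
(c) Solving for integer coefficients yields p as stated.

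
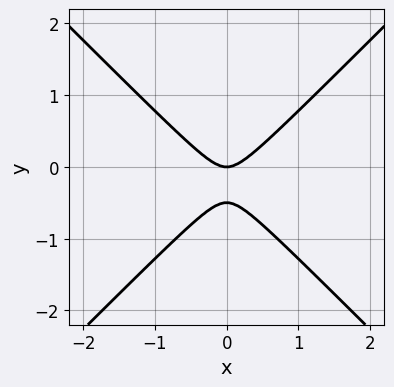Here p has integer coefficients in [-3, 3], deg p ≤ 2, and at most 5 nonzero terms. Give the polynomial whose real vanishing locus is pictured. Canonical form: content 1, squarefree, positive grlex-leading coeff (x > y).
The degree is 2 — the shape is more complex than any degree-1 curve.
Symmetries: the x ↦ −x reflection is a symmetry, so x appears only in even powers.
Reading off the gridlines: it meets the x-axis at x = 0 (among the integer gridlines); it meets the y-axis at y = 0 (among the integer gridlines).
These observations pin down the coefficients.

2*x^2 - 2*y^2 - y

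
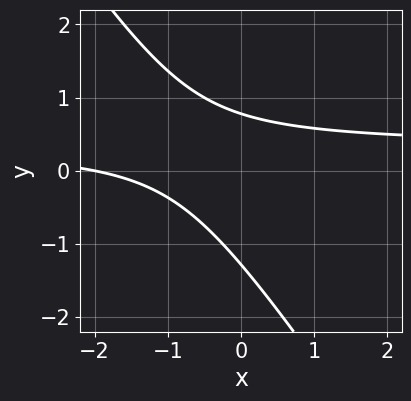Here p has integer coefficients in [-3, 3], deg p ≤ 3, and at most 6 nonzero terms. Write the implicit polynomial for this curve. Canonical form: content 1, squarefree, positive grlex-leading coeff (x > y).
deg p = 2.
Reading off the gridlines: it crosses the x-axis at the gridline x = -2.
These observations pin down the coefficients.

3*x*y + 2*y^2 - x + y - 2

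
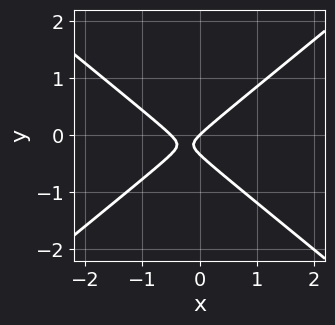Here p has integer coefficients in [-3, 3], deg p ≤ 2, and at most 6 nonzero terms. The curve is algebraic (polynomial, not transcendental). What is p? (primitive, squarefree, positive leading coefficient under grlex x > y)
(a) Degree: a generic line meets the curve in up to 2 points, so deg p = 2.
(b) Observable constraints: it crosses the x-axis at the gridline x = 0; it crosses the y-axis at the gridline y = 0.
(c) Putting this together gives p.

2*x^2 - 3*y^2 + x - y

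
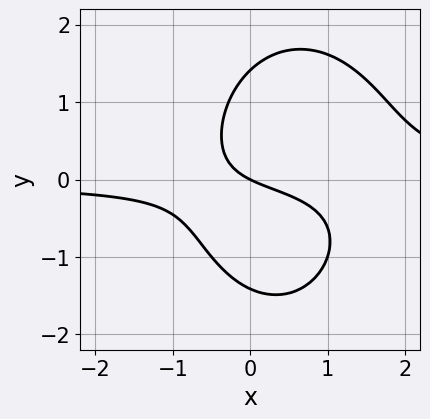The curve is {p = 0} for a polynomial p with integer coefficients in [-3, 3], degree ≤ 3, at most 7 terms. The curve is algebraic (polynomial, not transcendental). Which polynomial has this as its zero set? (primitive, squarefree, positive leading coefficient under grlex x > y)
1. Degree: a generic line meets the curve in up to 3 points, so deg p = 3.
2. From the visible intercepts: it crosses the x-axis at the gridline x = 0; one y-axis crossing is at y = 0.
3. Fitting integer coefficients to these (and the overall shape) gives p.

2*x^2*y + y^3 - 2*x*y - x - 2*y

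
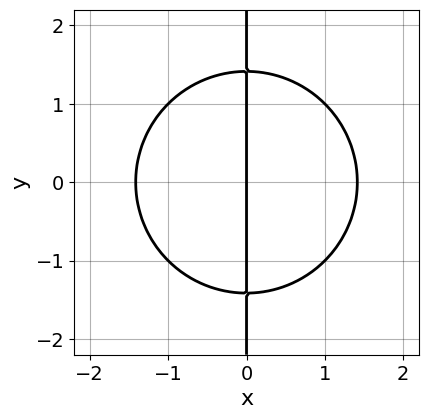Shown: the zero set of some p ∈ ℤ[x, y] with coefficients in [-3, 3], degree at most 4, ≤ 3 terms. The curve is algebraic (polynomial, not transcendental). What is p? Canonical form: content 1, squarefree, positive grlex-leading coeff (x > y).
1. deg p = 3. The shape is more complex than any degree-2 curve.
2. Symmetries: mirror symmetry y ↦ −y ⇒ only even powers of y.
3. From the axis intercepts and sections: the visible y-axis segment lies entirely on the curve; one x-axis crossing is at x = 0.
4. Assembling these constraints gives the stated polynomial.

x^3 + x*y^2 - 2*x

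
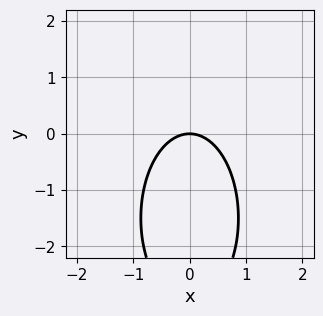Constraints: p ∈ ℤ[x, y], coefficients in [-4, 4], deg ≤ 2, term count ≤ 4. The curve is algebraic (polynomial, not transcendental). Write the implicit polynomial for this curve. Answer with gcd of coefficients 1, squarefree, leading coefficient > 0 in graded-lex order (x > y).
First, deg p = 2. A generic line meets the curve in up to 2 points.
Then, symmetries: it's symmetric under x → −x, forcing even powers of x.
Then, from the visible intercepts: one x-axis crossing is at x = 0; it meets the y-axis at y = 0 (among the integer gridlines).
Finally, together with the visible shape, these determine p as stated.

3*x^2 + y^2 + 3*y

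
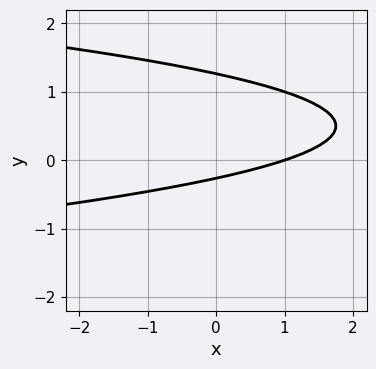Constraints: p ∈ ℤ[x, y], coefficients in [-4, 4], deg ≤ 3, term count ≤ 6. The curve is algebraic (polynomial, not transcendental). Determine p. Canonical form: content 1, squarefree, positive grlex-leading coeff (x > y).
3*y^2 + x - 3*y - 1

(a) Degree: no degree-1 curve has this shape, so deg p = 2.
(b) From the visible intercepts: it meets the x-axis at x = 1 (among the integer gridlines).
(c) Together with the visible shape, these determine p as stated.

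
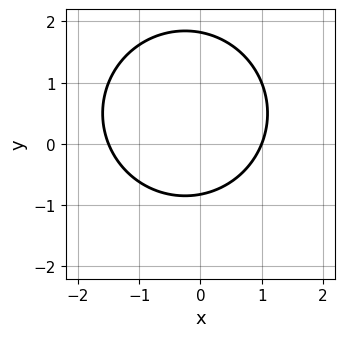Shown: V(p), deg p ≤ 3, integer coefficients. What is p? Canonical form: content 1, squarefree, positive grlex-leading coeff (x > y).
1. Degree: no degree-1 curve has this shape, so deg p = 2.
2. Against the integer gridlines: one x-axis crossing is at x = 1.
3. Matching integer coefficients to the picture gives p.

2*x^2 + 2*y^2 + x - 2*y - 3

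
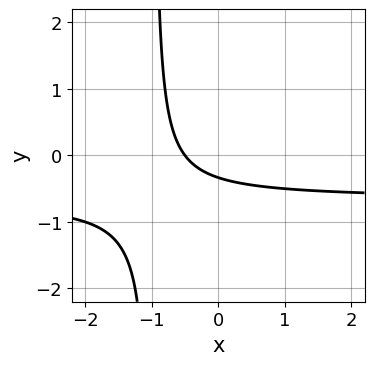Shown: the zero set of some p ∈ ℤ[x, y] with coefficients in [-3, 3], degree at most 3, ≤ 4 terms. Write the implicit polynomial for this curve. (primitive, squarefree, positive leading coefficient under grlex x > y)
3*x*y + 2*x + 3*y + 1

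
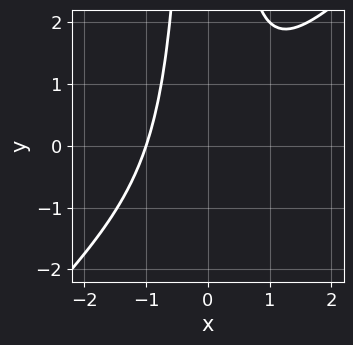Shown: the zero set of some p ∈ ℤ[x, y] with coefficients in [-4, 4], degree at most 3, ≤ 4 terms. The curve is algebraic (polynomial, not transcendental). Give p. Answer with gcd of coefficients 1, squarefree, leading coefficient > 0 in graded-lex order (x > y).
x^3 - x^2*y + 1

First, deg p = 3. The shape is more complex than any degree-2 curve.
Then, from the visible intercepts: the curve avoids every integer y-axis point in the box; it meets the x-axis at x = -1 (among the integer gridlines).
Finally, the integer polynomial consistent with all of this is the stated p.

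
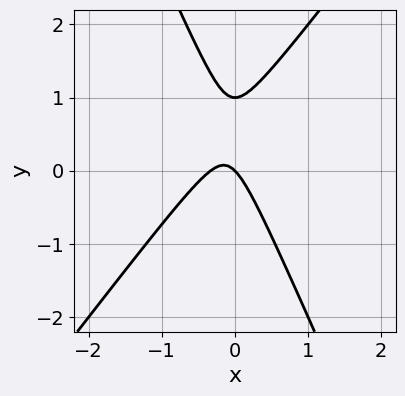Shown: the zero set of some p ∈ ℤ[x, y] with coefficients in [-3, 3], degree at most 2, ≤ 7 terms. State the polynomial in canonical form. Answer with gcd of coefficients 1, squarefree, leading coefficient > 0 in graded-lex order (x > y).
First, deg p = 2.
Next, against the integer gridlines: it meets the x-axis at x = 0 (among the integer gridlines); among the integer gridlines, it crosses the y-axis at y ∈ {0, 1}.
Finally, these observations pin down the coefficients.

3*x^2 - x*y - y^2 + x + y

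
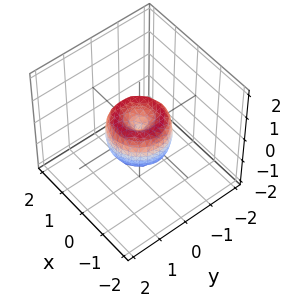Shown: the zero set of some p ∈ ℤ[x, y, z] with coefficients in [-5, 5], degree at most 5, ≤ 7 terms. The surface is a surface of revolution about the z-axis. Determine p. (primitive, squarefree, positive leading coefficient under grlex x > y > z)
First, degree: a generic line meets the surface in up to 4 points, so deg p = 4.
Next, symmetries: rotational symmetry about the z-axis ⇒ p depends on x, y only through x² + y².
Then, from the axis intercepts and sections: the y-axis gridline crossings are at y ∈ {-1, 0, 1}; a circular section at z = 0 has radius exactly 1; the x-axis gridline crossings are at x ∈ {-1, 0, 1}; one z-axis crossing is at z = 0.
Finally, together with the visible shape, these determine p as stated.

2*x^4 + 4*x^2*y^2 + 2*y^4 - 2*x^2 - 2*y^2 + z^2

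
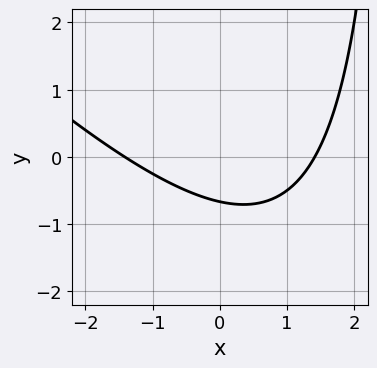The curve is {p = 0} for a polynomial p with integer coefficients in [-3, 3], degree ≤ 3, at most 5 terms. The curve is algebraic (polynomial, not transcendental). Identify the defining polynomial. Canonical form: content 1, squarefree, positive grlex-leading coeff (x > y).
x^2 + x*y - 3*y - 2

deg p = 2. No degree-1 curve has this shape.
Putting this together gives p.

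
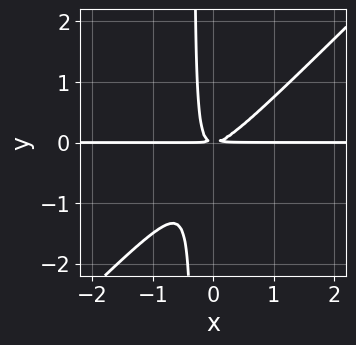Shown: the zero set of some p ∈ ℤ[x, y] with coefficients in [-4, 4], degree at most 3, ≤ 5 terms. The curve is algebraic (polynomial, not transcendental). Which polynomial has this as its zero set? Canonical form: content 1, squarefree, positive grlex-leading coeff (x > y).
3*x^2*y - 3*x*y^2 - y^2

First, deg p = 3.
Next, from the visible intercepts: every point of the x-axis in the box is on the curve.
Finally, assembling these constraints gives the stated polynomial.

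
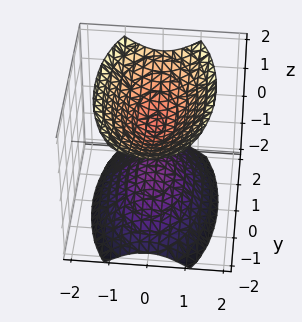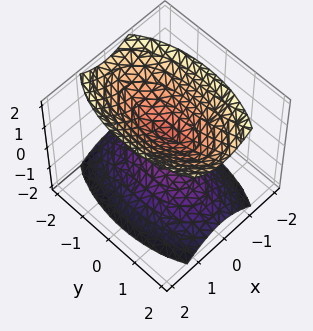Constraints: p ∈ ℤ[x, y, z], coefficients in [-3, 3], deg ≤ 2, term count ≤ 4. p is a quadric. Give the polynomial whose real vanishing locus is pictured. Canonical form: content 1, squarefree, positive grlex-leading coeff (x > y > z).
3*x^2 + y^2 - 2*z^2 + 1

(a) The picture has 2 separate pieces. Treating them together as one polynomial.
(b) deg p = 2. Two separate bowl-shaped sheets opening away from each other; a quadric.
(c) Symmetries: it's symmetric under z → −z, forcing even powers of z; the x ↦ −x reflection is a symmetry, so x appears only in even powers; mirror symmetry y ↦ −y ⇒ only even powers of y.
(d) Checking where it meets the axes: no x-intercept at any integer in the box; no y-intercept at any integer in the box.
(e) Assembling these constraints gives the stated polynomial.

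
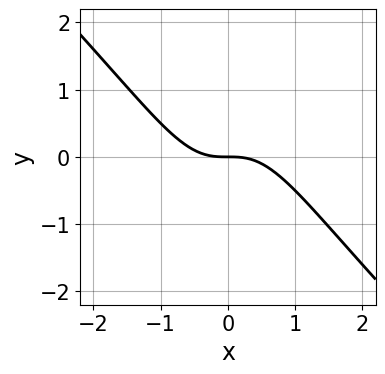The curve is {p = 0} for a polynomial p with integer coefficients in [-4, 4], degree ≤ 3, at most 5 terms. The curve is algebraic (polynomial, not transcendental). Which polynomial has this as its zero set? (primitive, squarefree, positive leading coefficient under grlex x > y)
x^3 + x^2*y + y

(a) Degree: the shape is more complex than any degree-2 curve, so deg p = 3.
(b) Against the integer gridlines: one y-axis crossing is at y = 0; it crosses the x-axis at the gridline x = 0.
(c) The integer polynomial consistent with all of this is the stated p.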